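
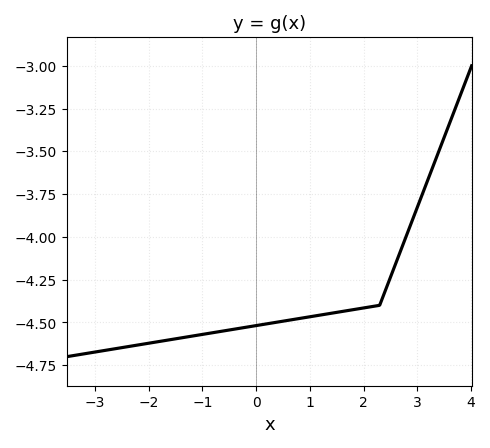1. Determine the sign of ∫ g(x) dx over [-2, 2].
negative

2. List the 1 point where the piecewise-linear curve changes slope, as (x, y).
(2.3, -4.4)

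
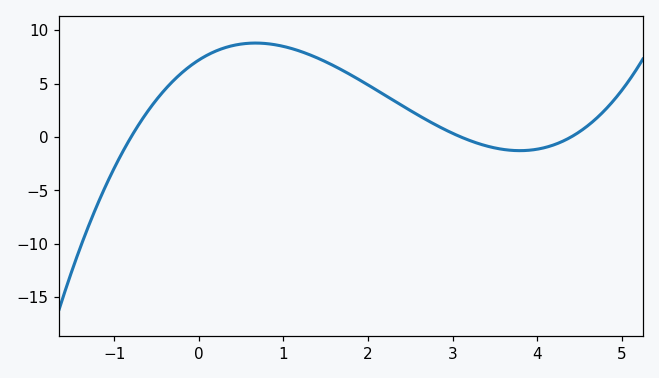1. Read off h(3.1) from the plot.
0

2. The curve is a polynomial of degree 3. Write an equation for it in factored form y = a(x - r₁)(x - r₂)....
y = 0.66(x + 0.8)(x - 3.1)(x - 4.4)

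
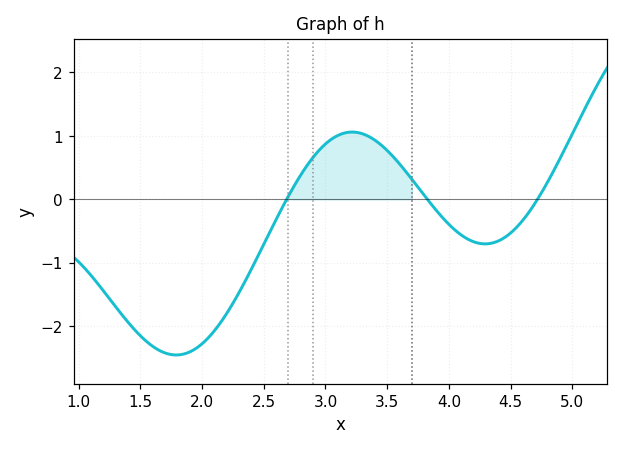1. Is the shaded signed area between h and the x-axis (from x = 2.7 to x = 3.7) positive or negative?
positive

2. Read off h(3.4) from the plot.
0.933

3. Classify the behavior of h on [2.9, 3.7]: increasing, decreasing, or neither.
neither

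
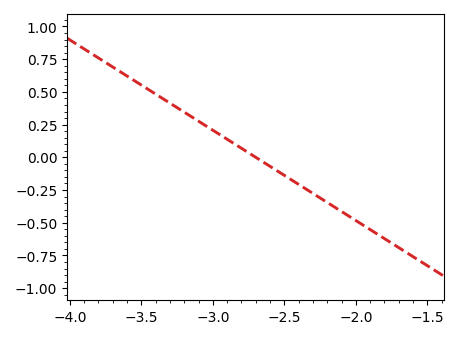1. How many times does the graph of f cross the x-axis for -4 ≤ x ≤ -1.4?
1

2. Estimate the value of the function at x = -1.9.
-0.552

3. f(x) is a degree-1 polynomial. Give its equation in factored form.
y = -0.69(x + 2.7)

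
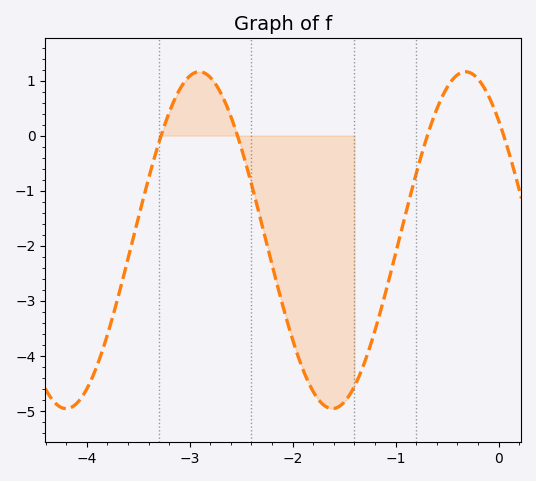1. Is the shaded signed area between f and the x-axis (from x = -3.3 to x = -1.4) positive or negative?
negative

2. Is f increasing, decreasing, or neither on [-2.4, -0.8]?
neither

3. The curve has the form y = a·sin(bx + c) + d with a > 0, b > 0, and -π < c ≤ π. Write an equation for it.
y = 3.06sin(2.4x + 2.4) - 1.9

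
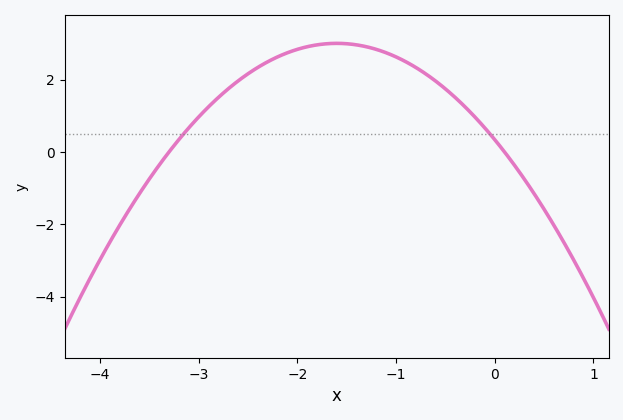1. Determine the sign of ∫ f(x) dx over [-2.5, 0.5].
positive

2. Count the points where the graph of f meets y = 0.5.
2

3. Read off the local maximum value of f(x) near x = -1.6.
3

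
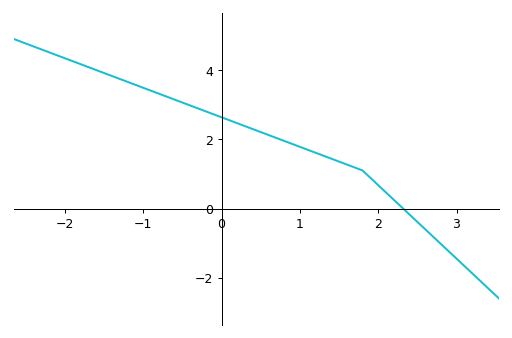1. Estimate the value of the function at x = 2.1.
0.5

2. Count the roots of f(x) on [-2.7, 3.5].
1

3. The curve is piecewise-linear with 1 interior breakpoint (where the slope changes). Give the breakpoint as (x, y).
(1.8, 1.1)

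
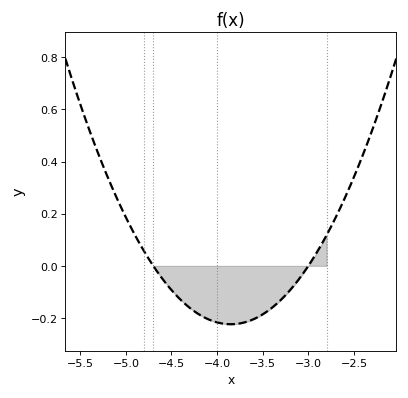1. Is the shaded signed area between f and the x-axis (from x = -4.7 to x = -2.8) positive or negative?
negative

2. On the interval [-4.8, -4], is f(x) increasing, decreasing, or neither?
decreasing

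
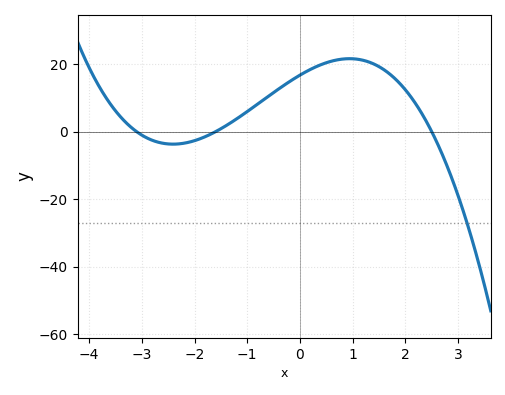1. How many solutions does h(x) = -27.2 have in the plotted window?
1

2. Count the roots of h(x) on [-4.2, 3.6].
3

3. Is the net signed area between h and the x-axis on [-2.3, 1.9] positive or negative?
positive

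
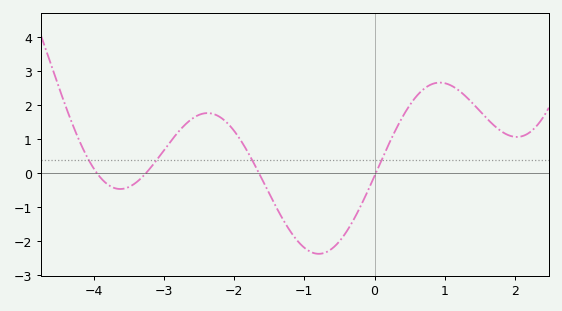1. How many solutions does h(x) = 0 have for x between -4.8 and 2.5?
4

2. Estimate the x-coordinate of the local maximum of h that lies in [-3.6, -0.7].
-2.38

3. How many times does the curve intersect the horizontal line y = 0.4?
4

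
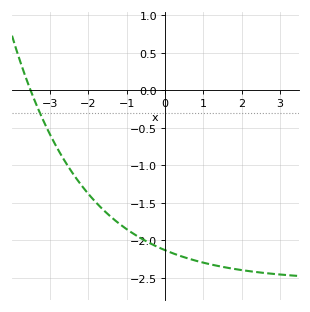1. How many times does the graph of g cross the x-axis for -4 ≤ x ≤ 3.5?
1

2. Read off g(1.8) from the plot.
-2.4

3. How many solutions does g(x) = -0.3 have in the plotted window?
1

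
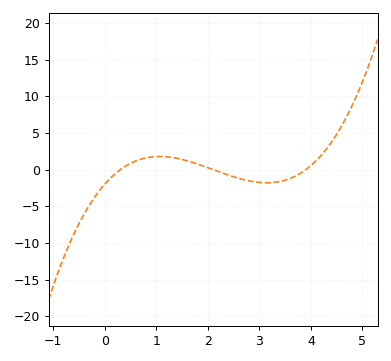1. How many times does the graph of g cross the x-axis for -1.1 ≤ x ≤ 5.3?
3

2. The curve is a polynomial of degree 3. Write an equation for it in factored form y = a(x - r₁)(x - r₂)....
y = 0.8(x - 0.3)(x - 2.1)(x - 3.9)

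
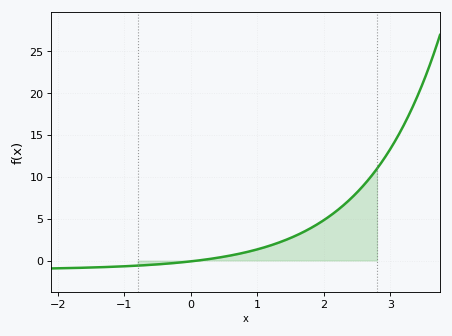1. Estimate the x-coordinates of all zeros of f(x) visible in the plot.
0.1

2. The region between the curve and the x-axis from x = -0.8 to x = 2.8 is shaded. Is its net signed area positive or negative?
positive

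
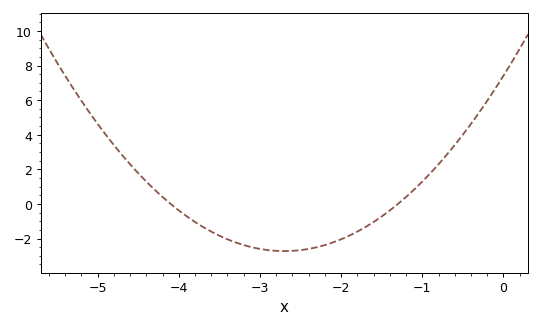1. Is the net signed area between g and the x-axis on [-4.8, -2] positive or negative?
negative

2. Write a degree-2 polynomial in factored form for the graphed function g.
y = 1.39(x + 4.1)(x + 1.3)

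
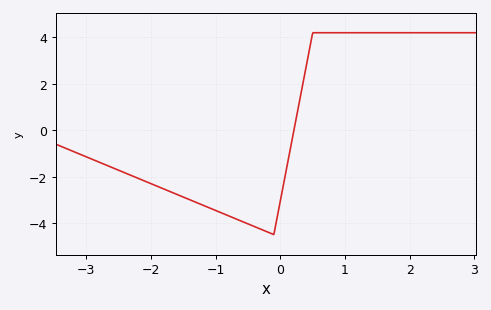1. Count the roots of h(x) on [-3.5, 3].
1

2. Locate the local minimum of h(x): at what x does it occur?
-0.1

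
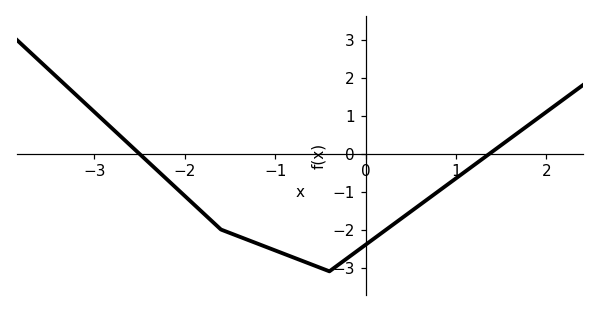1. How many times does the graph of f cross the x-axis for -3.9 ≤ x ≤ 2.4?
2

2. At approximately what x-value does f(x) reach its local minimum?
-0.4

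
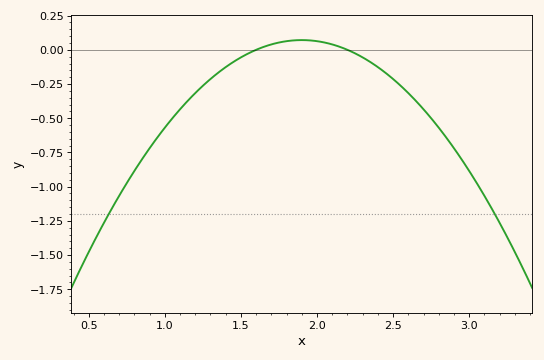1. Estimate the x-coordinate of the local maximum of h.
1.9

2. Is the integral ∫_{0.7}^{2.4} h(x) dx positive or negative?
negative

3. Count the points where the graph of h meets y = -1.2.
2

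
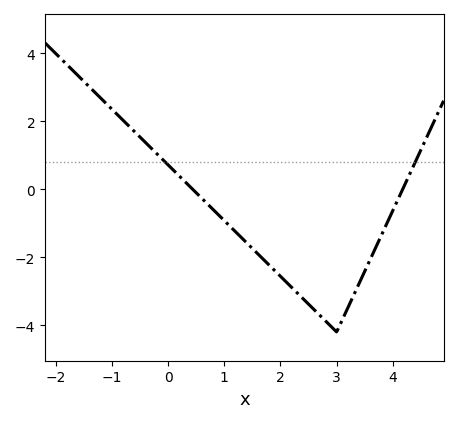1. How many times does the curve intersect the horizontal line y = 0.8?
2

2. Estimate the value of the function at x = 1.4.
-1.6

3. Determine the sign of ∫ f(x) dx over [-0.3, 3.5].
negative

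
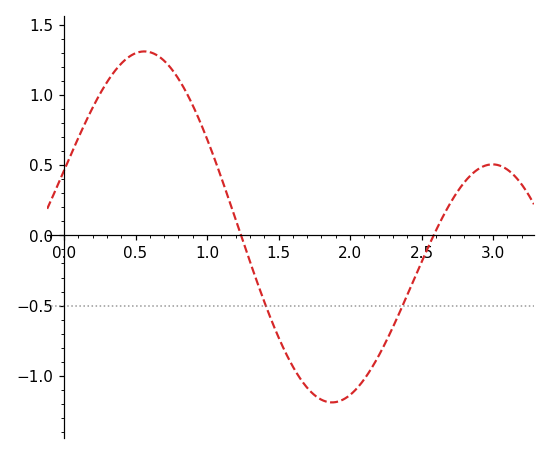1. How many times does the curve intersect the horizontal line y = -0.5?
2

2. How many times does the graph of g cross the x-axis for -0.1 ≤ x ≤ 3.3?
2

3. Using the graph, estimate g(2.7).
0.25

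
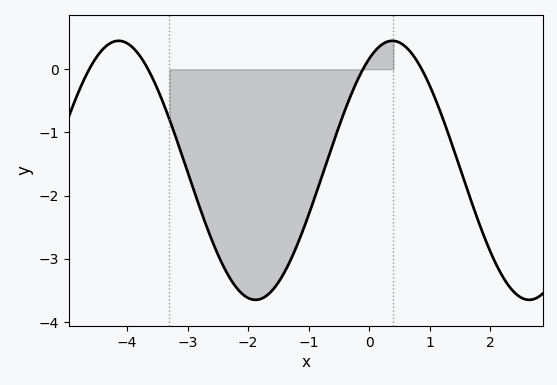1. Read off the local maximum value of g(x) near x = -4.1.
0.4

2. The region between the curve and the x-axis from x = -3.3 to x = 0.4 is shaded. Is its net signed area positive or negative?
negative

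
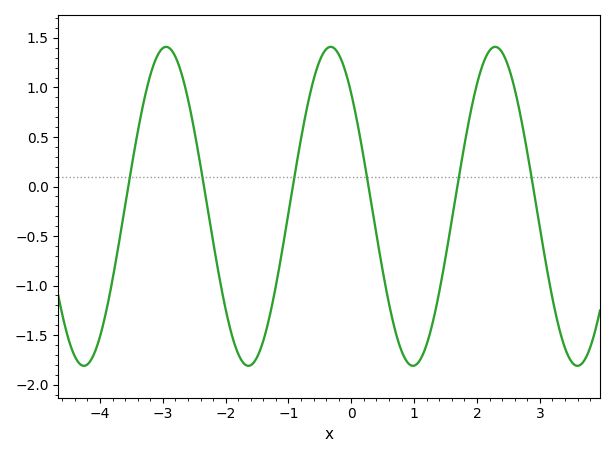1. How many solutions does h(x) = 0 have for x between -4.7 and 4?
6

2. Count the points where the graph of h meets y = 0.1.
6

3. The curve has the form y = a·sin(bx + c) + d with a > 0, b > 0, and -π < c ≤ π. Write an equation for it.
y = 1.61sin(2.4x + 2.36) - 0.2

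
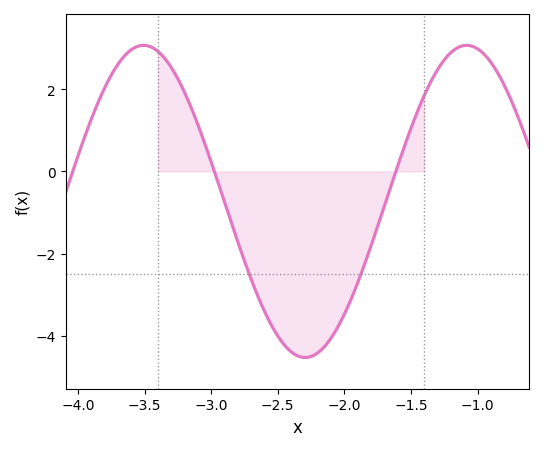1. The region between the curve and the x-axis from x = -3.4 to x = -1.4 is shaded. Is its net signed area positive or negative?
negative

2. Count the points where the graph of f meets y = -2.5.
2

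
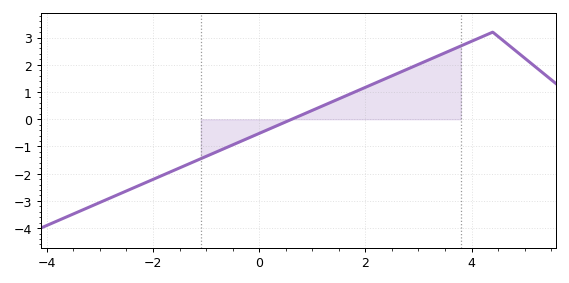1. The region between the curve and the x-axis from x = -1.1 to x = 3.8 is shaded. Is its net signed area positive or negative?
positive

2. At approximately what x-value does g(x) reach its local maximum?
4.4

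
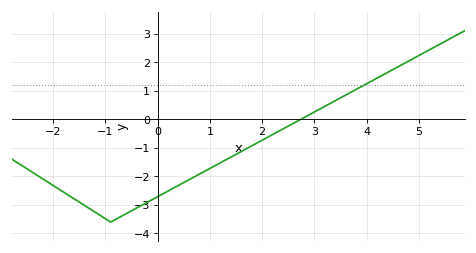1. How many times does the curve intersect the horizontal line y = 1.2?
1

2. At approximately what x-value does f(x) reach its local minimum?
-1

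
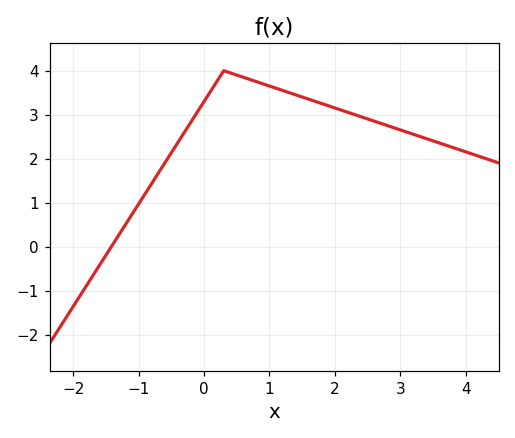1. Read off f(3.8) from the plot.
2.3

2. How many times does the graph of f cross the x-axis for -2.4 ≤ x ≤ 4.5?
1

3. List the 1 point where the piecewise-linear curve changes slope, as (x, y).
(0.3, 4)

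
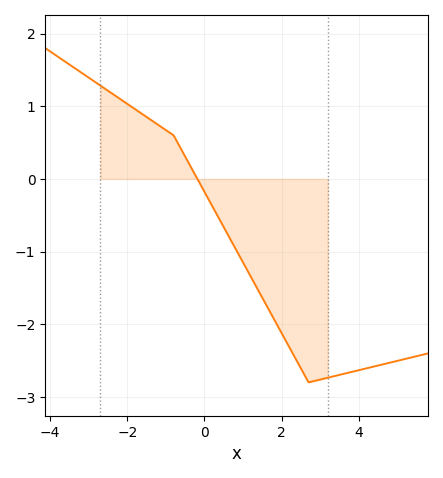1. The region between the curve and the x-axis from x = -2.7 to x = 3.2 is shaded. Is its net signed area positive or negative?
negative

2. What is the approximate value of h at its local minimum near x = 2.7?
-2.8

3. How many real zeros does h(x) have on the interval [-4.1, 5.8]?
1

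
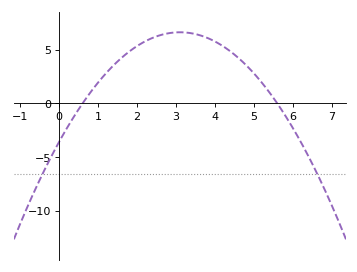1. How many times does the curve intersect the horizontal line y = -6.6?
2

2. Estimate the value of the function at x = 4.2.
5.5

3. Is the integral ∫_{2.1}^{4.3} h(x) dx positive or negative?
positive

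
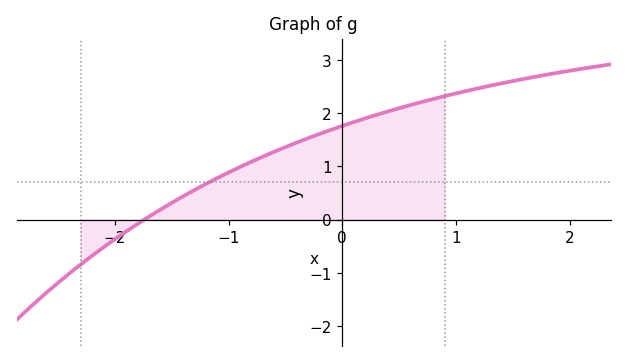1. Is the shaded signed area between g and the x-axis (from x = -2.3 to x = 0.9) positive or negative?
positive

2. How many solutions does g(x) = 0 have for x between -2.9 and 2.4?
1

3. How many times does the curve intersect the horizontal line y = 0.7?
1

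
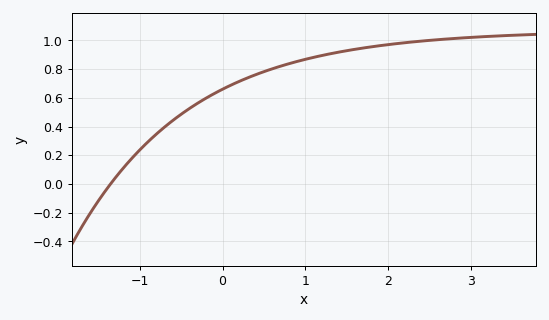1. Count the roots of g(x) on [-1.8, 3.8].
1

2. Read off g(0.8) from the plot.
0.84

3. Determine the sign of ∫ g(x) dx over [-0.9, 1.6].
positive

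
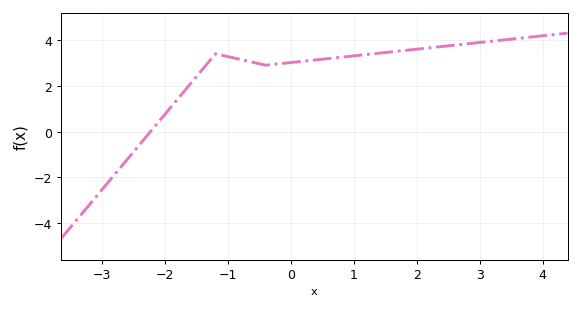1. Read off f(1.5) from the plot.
3.46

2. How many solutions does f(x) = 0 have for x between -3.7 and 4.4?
1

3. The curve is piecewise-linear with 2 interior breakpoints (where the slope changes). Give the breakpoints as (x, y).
(-1.2, 3.4); (-0.4, 2.9)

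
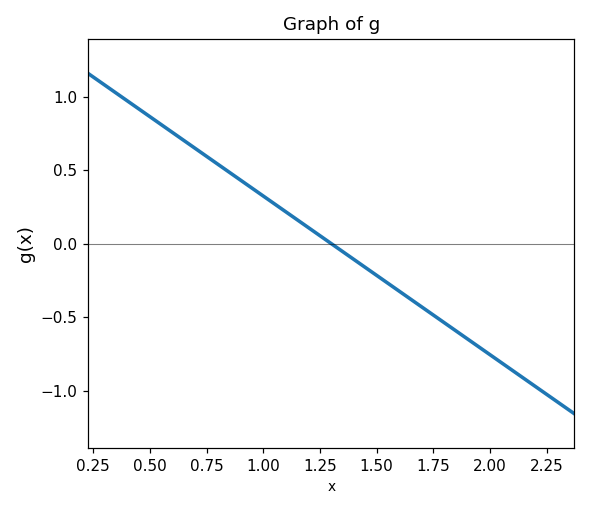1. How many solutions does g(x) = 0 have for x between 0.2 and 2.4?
1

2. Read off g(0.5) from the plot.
0.864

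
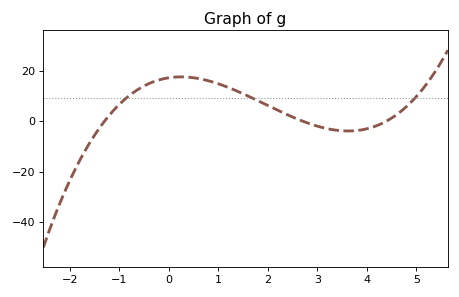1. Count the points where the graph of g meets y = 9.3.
3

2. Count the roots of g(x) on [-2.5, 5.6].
3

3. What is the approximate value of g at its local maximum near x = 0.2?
17.5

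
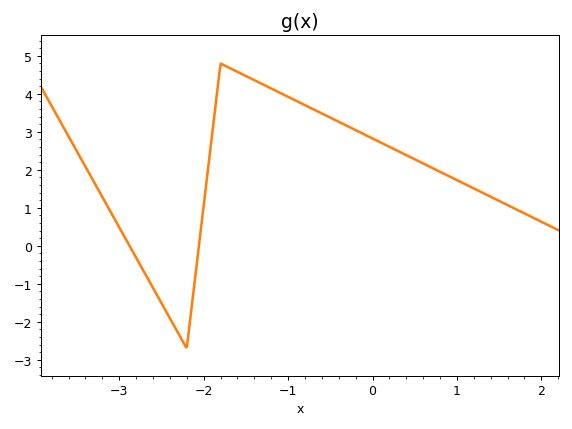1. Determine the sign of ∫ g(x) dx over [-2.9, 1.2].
positive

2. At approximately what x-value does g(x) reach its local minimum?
-2.2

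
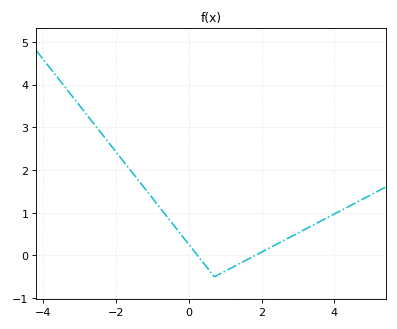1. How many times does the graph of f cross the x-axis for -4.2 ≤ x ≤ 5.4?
2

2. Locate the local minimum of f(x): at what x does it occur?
0.703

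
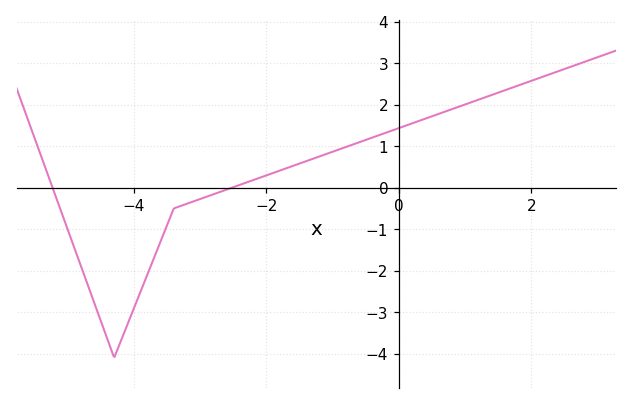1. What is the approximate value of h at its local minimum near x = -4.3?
-4.1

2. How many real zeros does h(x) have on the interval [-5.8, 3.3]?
2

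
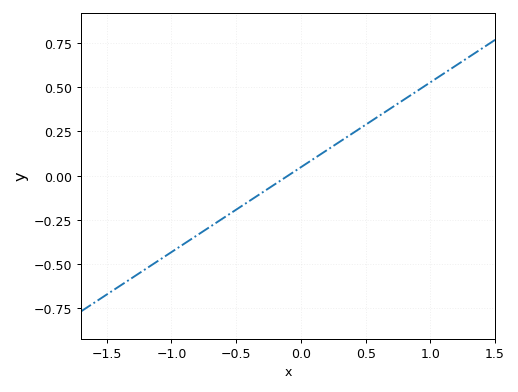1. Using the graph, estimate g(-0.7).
-0.28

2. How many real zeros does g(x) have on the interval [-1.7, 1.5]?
1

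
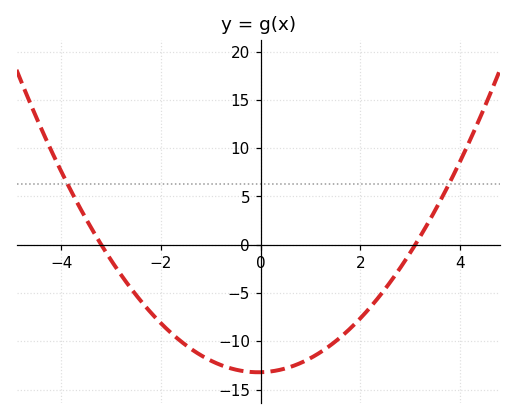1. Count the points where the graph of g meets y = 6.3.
2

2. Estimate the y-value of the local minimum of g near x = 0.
-13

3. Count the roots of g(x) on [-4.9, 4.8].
2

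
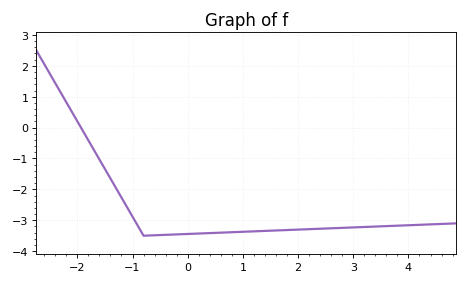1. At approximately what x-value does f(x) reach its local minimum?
-0.8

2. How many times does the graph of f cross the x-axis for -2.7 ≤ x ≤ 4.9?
1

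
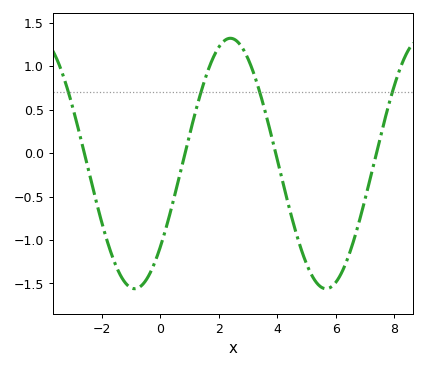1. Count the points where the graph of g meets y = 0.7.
4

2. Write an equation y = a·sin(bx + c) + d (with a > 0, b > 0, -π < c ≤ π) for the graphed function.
y = 1.44sin(0.96x - 0.73) - 0.12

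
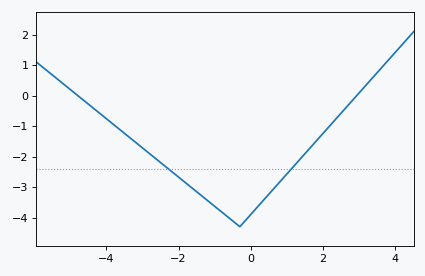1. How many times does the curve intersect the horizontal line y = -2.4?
2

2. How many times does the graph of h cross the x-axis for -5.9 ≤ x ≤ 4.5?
2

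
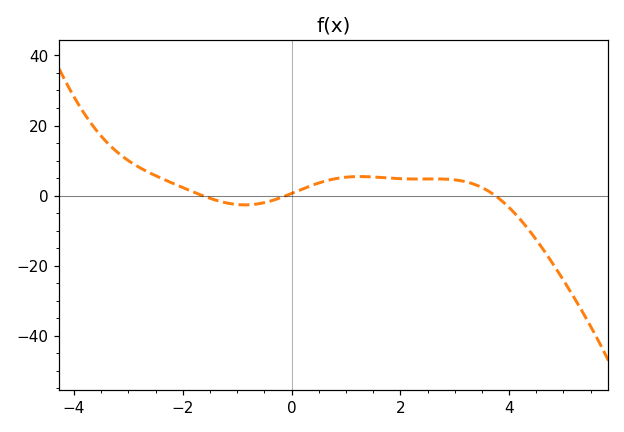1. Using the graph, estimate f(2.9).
4.62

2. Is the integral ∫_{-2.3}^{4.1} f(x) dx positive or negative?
positive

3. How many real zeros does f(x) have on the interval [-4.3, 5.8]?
3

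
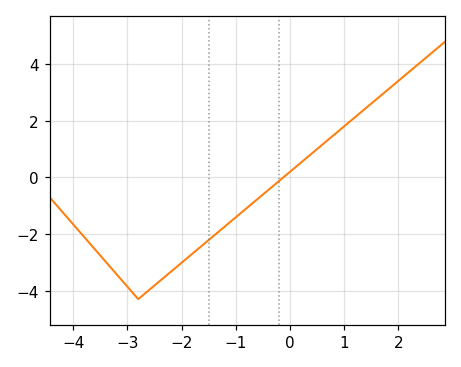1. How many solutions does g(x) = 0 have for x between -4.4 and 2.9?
1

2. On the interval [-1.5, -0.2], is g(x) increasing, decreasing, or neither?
increasing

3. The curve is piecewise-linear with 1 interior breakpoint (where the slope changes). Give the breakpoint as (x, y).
(-2.8, -4.3)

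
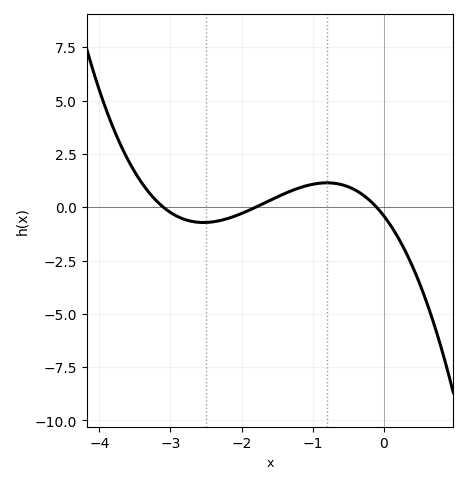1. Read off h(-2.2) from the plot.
-0.6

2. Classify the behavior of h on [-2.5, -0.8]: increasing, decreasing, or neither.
increasing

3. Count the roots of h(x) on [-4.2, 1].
3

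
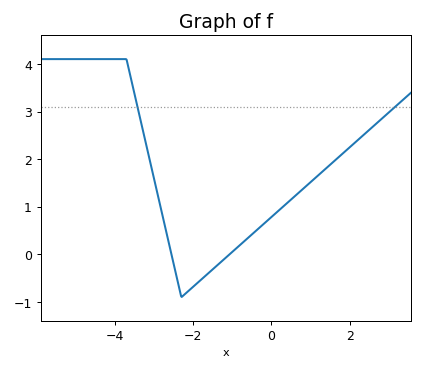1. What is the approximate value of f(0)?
0.8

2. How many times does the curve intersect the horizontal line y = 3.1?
2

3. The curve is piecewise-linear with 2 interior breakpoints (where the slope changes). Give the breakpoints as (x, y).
(-3.7, 4.1); (-2.3, -0.9)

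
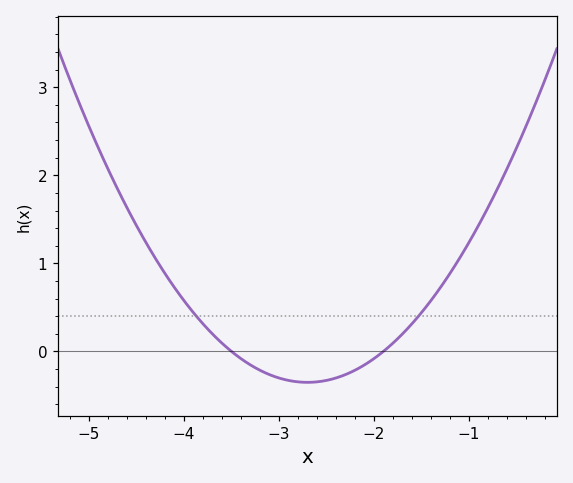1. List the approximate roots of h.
-3.5, -1.9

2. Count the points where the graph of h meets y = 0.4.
2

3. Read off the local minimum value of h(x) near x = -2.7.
-0.352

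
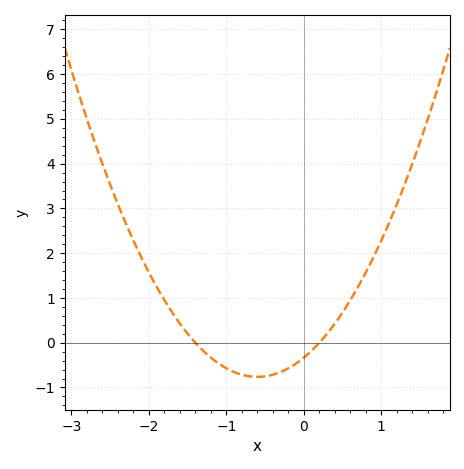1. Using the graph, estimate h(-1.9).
1.25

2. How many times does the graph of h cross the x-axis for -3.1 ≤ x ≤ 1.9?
2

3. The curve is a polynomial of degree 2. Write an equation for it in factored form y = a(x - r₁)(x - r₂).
y = 1.19(x + 1.4)(x - 0.2)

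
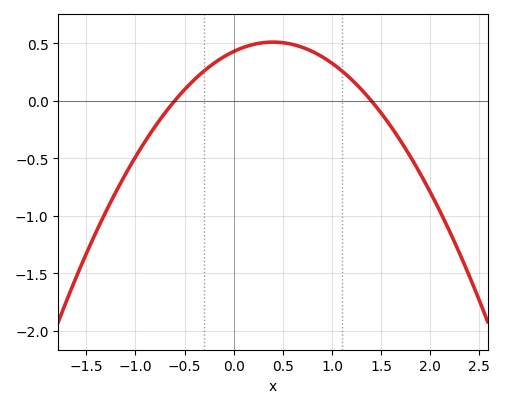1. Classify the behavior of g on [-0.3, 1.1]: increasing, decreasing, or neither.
neither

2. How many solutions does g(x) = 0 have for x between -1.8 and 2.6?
2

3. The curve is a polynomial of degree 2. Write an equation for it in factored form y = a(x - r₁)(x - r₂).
y = -0.51(x + 0.6)(x - 1.4)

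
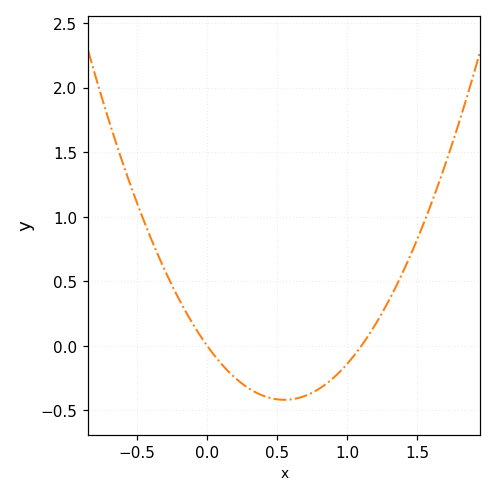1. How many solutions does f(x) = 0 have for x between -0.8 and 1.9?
2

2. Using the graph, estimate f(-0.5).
1.1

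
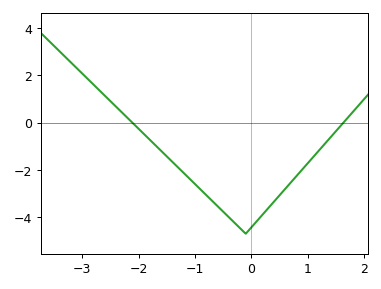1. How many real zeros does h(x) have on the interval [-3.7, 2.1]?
2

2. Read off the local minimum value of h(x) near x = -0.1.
-4.6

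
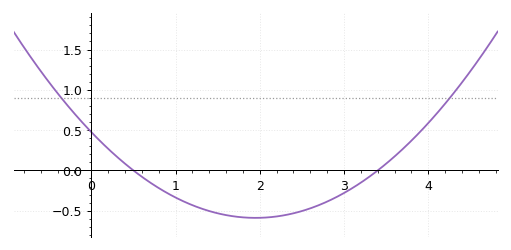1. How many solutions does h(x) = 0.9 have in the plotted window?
2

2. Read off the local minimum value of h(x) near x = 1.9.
-0.6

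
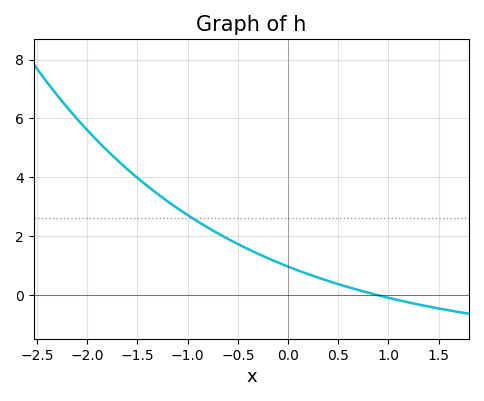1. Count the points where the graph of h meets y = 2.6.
1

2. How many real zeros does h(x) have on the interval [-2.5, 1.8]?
1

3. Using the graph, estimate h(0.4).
0.471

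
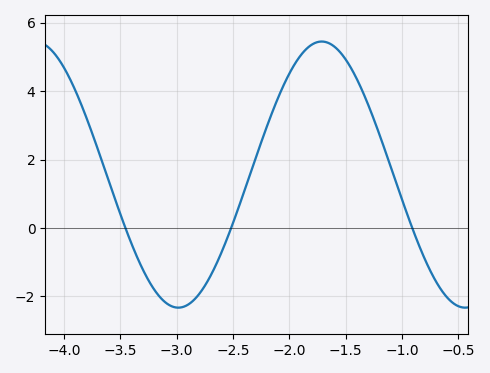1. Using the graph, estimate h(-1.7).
5.4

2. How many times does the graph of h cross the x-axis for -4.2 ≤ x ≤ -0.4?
3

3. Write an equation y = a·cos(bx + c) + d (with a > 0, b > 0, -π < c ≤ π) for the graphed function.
y = 3.89cos(2.5x - 2.1) + 1.56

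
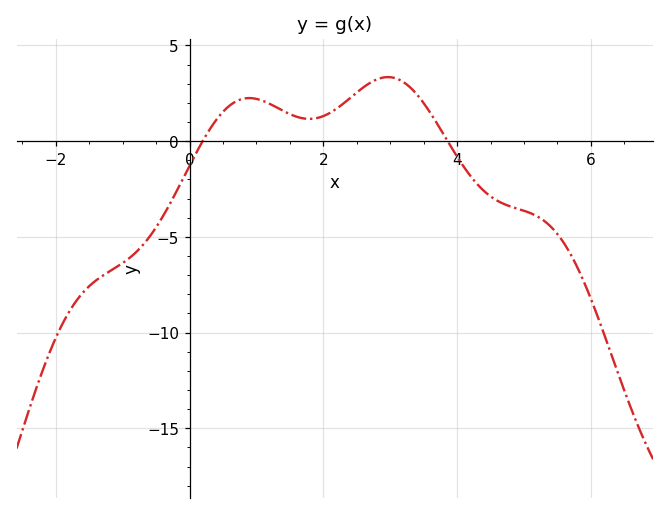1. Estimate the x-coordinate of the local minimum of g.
1.8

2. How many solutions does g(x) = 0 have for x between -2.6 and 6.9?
2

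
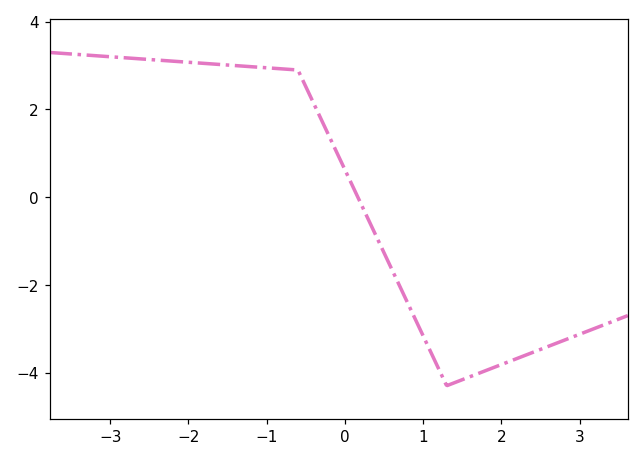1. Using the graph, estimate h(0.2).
-0.2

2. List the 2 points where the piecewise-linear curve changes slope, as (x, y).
(-0.6, 2.9); (1.3, -4.3)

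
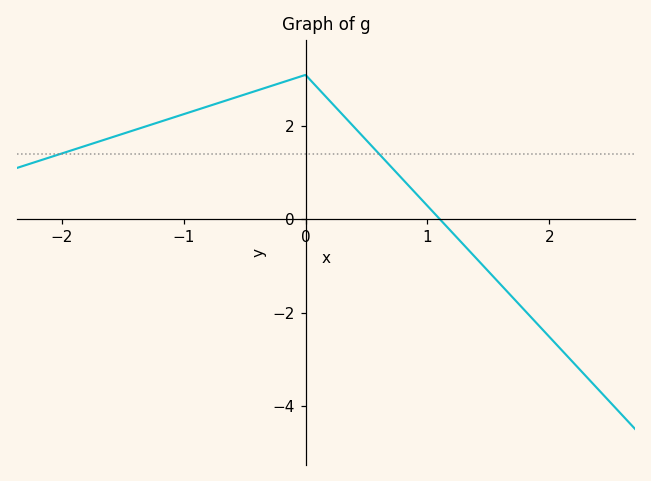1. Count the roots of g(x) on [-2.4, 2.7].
1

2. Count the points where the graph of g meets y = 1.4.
2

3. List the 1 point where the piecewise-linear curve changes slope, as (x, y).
(0, 3.1)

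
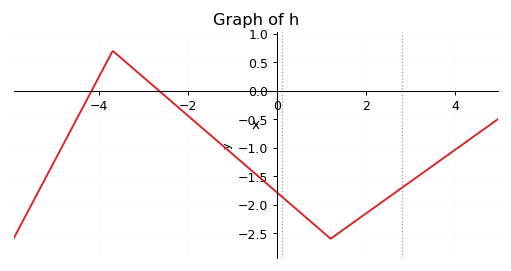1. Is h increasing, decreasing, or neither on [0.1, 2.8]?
neither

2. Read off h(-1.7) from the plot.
-0.65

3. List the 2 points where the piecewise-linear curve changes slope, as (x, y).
(-3.7, 0.7); (1.2, -2.6)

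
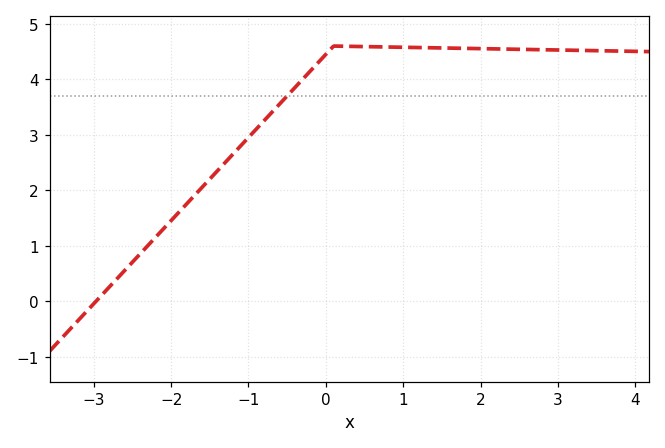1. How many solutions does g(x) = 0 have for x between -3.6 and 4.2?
1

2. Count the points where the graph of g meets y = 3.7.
1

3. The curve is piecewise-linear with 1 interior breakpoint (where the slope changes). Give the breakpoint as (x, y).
(0.1, 4.6)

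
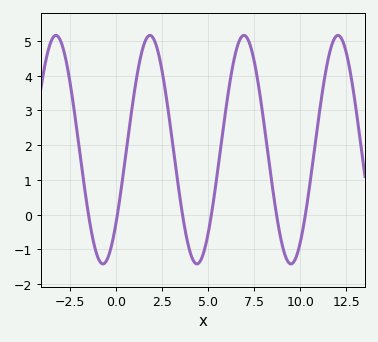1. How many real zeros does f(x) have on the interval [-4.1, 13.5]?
6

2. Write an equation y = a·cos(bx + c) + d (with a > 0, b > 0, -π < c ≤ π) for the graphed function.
y = 3.29cos(1.2x - 2.3) + 1.87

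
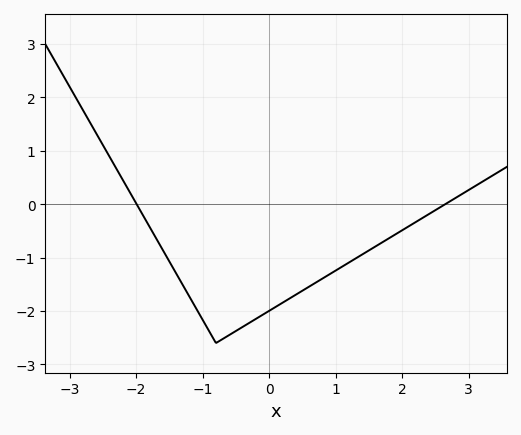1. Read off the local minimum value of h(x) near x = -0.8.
-2.6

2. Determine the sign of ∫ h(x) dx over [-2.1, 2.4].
negative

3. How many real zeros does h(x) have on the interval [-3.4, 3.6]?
2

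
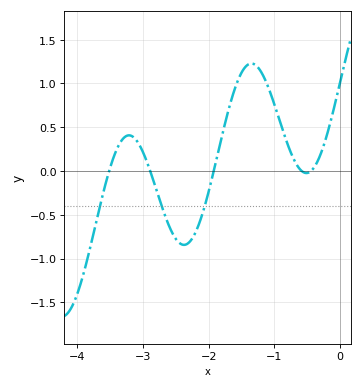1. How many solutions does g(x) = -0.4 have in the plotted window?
3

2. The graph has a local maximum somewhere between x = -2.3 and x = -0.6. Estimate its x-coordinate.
-1.35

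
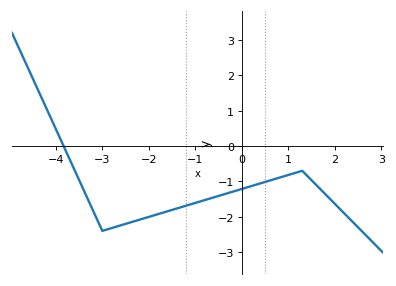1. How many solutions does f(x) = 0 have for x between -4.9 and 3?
1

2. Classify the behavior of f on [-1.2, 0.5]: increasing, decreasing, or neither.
increasing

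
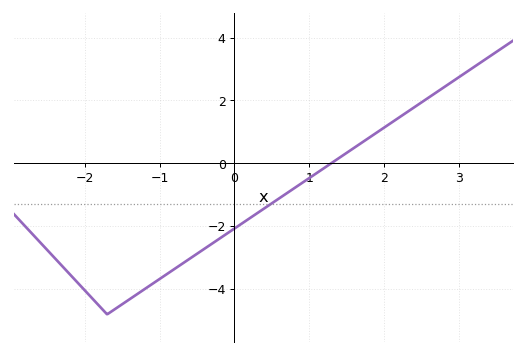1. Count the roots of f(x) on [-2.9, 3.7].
1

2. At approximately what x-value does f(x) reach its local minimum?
-1.7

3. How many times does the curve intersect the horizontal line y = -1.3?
1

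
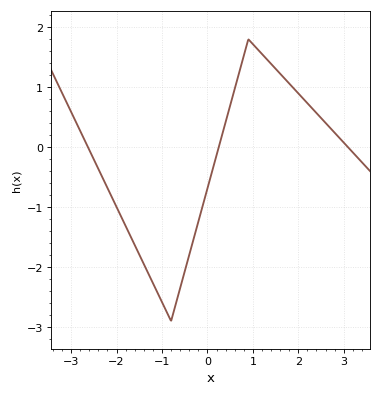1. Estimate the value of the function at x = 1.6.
1.23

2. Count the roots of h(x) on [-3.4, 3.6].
3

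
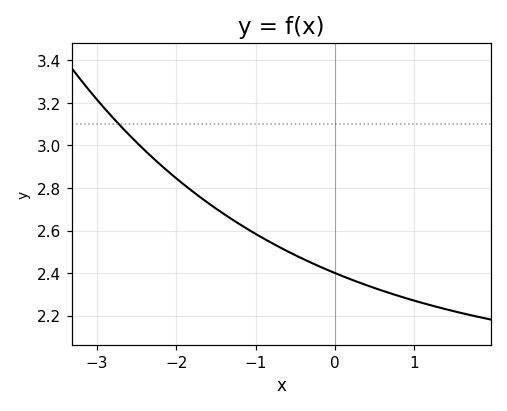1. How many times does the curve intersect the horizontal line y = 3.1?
1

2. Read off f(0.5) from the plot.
2.33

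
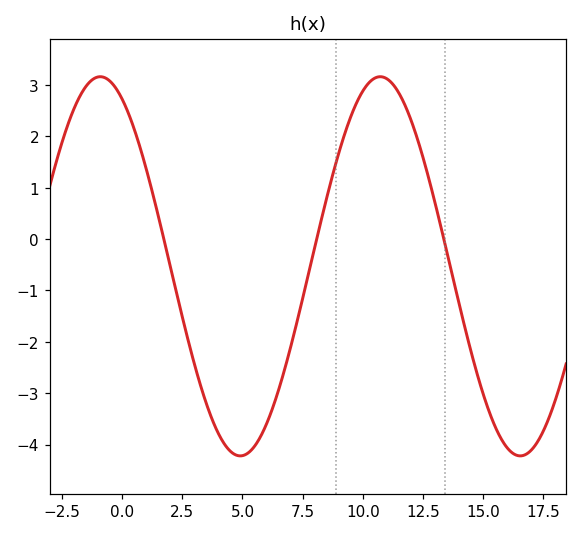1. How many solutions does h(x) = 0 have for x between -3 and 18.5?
3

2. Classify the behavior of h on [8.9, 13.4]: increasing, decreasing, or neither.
neither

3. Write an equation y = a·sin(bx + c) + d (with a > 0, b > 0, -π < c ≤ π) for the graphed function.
y = 3.69sin(0.54x + 2.1) - 0.53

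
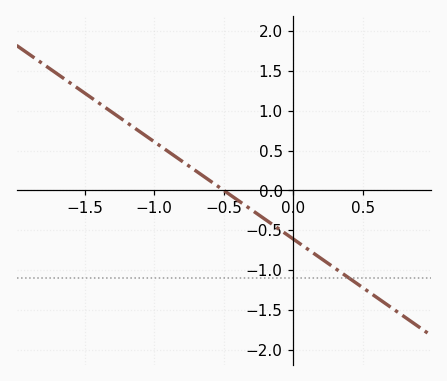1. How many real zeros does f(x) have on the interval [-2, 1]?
1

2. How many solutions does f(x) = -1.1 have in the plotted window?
1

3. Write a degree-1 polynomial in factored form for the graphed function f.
y = -1.22(x + 0.5)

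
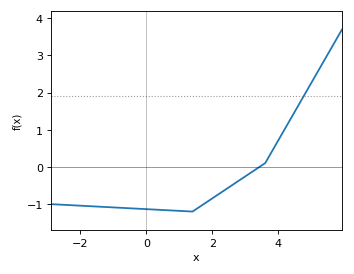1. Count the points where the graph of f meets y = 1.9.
1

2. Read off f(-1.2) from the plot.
-1.08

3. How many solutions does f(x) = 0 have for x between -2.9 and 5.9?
1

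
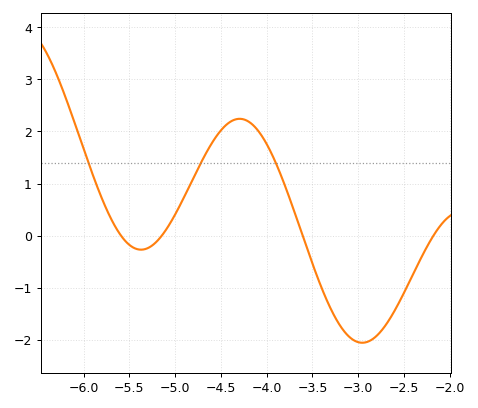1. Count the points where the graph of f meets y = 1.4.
3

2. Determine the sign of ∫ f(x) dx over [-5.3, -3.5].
positive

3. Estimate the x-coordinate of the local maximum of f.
-4.29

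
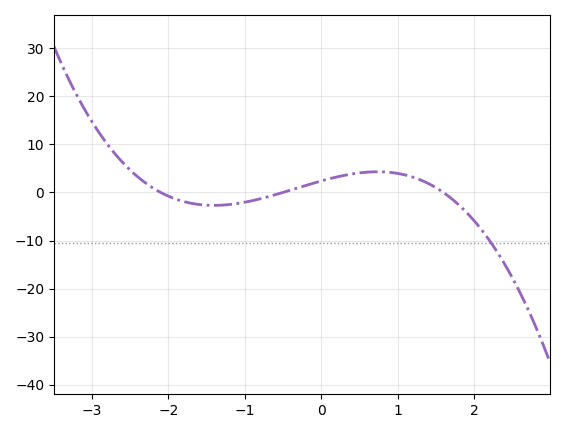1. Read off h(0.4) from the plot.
3.83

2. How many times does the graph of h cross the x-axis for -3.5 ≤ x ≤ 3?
3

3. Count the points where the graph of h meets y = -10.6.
1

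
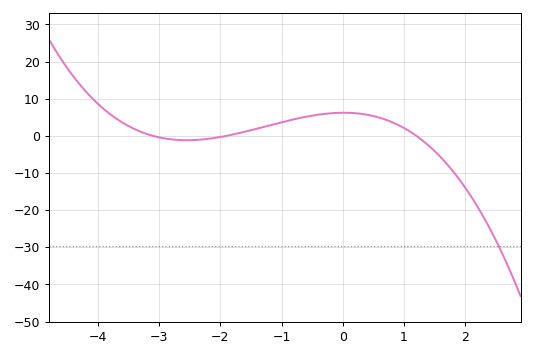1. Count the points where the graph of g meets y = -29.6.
1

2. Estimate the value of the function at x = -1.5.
2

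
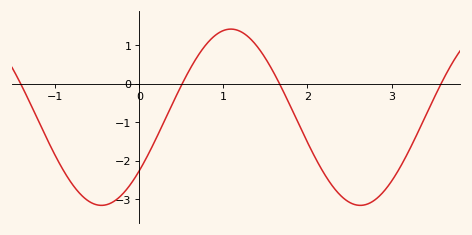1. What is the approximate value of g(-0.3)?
-3.05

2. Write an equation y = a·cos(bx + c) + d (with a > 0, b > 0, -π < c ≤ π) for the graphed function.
y = 2.29cos(2.04x - 2.22) - 0.87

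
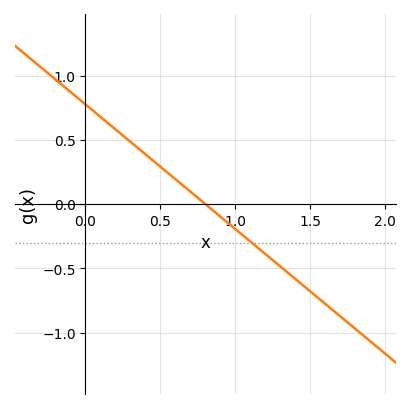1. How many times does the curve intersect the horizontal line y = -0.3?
1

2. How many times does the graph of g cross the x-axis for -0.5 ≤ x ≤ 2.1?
1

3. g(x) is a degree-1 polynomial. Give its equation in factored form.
y = -0.97(x - 0.8)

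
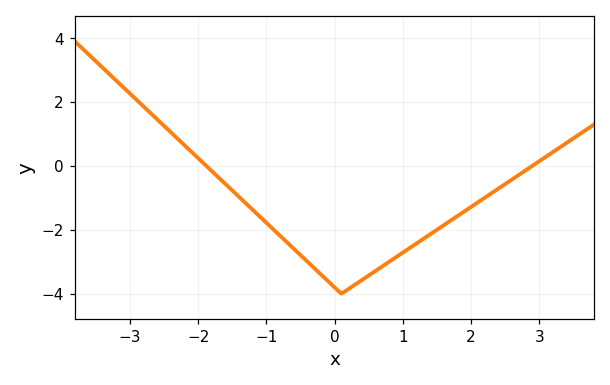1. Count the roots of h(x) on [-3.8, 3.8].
2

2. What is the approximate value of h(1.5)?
-2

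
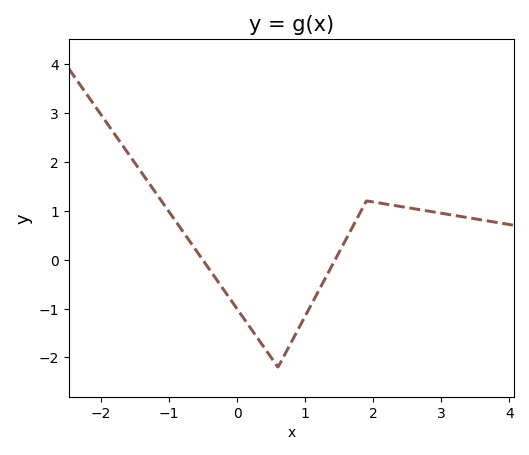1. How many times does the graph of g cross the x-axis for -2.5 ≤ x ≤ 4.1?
2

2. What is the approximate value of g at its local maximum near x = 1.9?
1.2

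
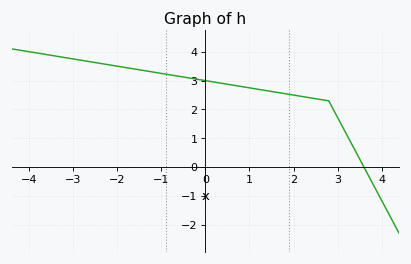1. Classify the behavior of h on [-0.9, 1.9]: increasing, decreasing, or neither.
decreasing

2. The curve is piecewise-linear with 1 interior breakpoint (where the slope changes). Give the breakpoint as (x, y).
(2.8, 2.3)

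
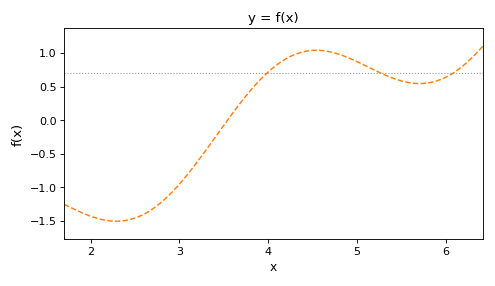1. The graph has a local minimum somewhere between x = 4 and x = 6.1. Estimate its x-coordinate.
5.7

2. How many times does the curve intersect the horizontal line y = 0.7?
3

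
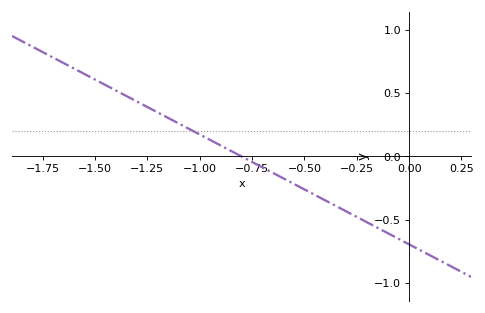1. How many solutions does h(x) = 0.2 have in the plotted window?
1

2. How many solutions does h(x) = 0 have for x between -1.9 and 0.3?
1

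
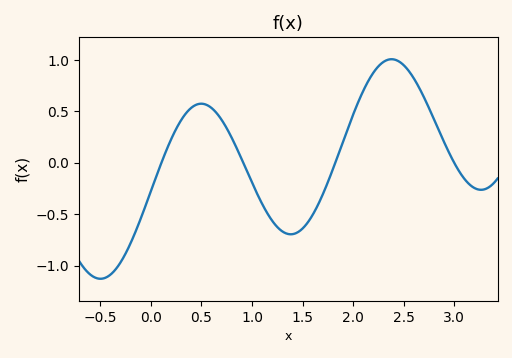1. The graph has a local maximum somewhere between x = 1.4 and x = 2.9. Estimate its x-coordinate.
2.38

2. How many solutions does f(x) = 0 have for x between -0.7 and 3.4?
4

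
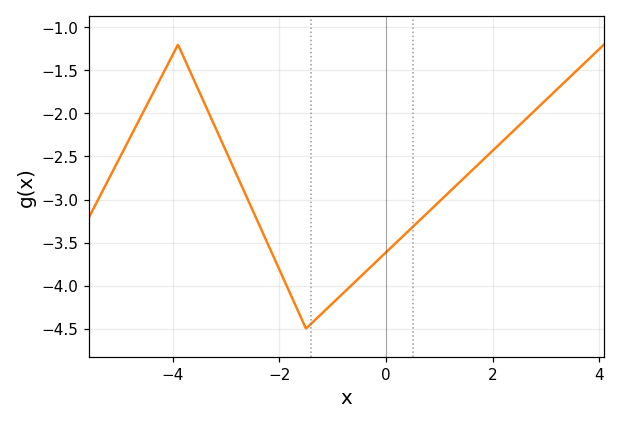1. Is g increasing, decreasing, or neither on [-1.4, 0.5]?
increasing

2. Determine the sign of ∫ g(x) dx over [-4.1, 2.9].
negative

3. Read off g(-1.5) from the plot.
-4.5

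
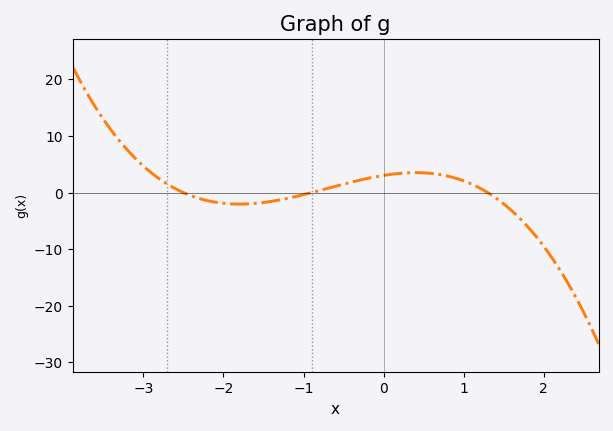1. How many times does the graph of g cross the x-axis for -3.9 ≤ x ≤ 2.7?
3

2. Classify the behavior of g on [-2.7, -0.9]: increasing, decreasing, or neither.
neither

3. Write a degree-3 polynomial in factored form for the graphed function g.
y = -1.04(x + 2.5)(x + 0.9)(x - 1.3)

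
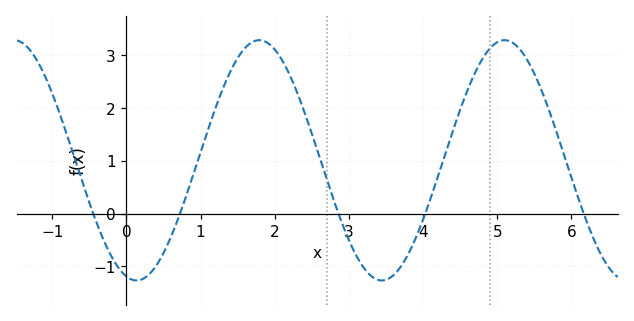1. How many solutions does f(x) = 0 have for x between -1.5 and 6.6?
5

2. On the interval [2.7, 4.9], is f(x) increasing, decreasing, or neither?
neither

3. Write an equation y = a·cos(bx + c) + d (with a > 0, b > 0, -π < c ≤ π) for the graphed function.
y = 2.28cos(1.9x + 2.88) + 1.01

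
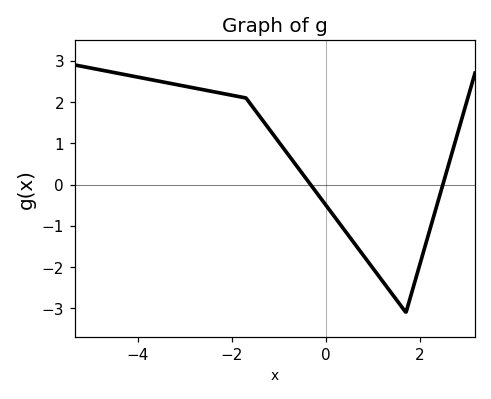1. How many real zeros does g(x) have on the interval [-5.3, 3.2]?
2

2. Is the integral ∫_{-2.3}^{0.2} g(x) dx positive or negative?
positive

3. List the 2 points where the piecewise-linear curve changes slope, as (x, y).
(-1.7, 2.1); (1.7, -3.1)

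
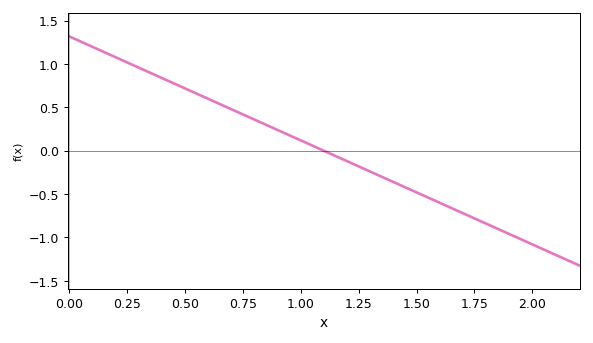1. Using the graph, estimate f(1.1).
0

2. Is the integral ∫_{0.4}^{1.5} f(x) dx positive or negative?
positive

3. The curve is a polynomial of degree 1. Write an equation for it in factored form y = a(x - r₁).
y = -1.2(x - 1.1)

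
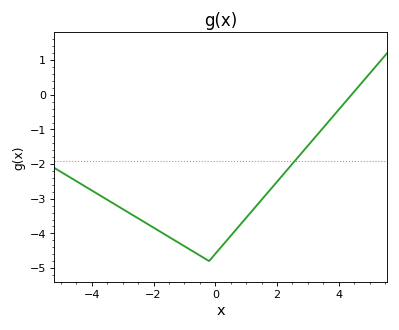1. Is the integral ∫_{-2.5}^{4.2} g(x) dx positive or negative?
negative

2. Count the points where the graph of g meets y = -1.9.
1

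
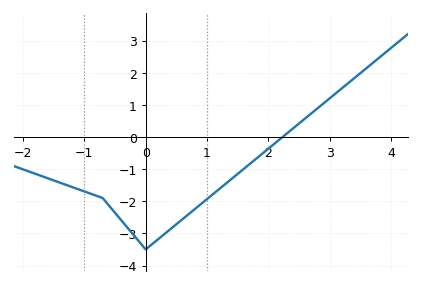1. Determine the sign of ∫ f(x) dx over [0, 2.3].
negative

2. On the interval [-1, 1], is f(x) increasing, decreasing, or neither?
neither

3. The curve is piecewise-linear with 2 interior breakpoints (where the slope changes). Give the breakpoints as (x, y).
(-0.7, -1.9); (0, -3.5)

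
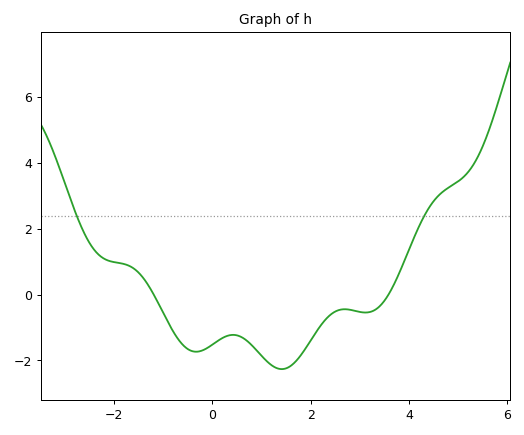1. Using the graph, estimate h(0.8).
-1.6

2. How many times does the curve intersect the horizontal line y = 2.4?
2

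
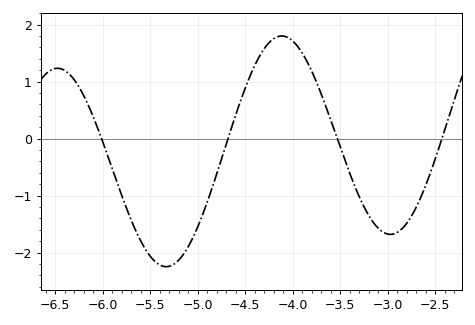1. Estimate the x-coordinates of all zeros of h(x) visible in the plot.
-6.01, -4.68, -3.53, -2.43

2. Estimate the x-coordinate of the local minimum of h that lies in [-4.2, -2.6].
-2.97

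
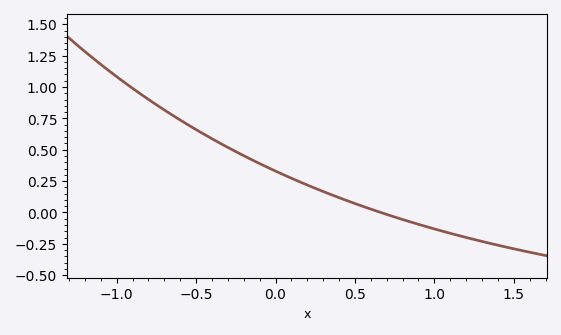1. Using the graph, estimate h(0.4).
0.118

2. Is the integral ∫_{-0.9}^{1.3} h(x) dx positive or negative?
positive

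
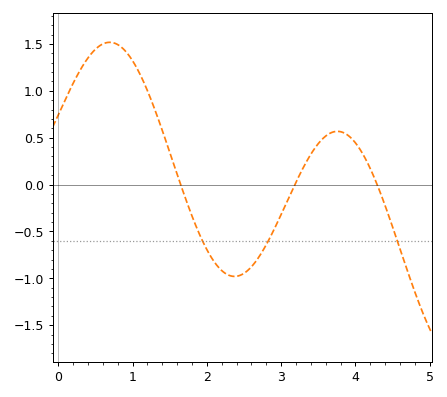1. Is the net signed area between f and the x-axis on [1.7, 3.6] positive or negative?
negative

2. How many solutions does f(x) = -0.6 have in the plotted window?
3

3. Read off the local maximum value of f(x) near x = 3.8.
0.568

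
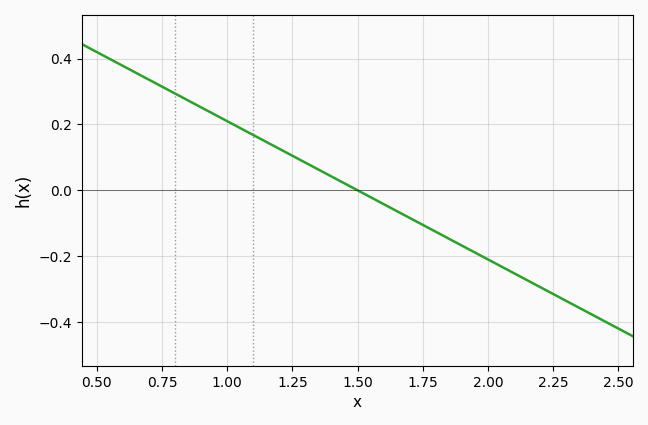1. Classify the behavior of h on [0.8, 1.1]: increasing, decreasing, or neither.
decreasing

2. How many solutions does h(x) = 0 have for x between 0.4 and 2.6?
1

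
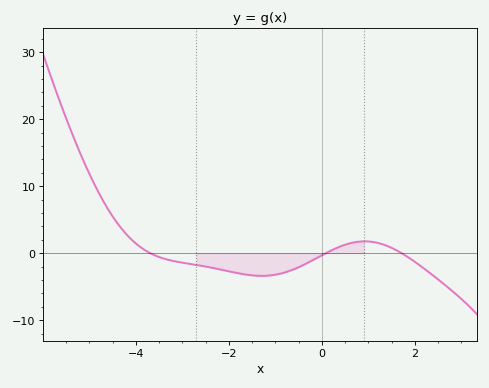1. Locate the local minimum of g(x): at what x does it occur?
-1.29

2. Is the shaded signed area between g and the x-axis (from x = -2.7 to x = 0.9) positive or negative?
negative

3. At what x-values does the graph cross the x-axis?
-3.69, 0.084, 1.71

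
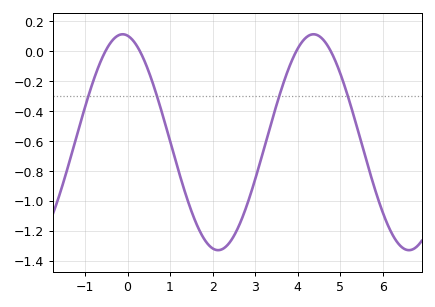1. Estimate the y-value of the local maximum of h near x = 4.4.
0.1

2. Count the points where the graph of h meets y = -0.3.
4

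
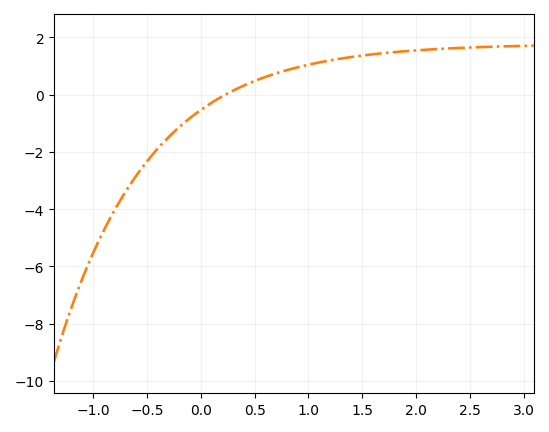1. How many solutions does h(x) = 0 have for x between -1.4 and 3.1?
1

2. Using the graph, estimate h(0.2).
0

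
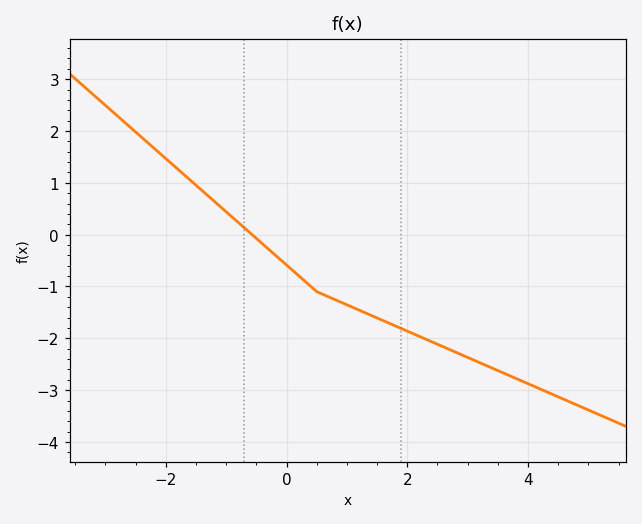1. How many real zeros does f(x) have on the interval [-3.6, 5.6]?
1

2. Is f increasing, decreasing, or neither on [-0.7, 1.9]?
decreasing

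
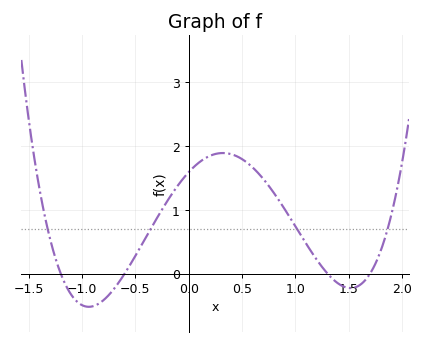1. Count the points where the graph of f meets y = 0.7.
4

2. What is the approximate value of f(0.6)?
1.7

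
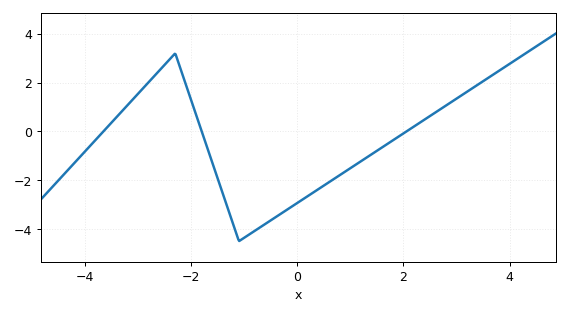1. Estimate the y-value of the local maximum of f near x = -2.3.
3.2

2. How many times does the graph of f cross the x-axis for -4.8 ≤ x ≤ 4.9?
3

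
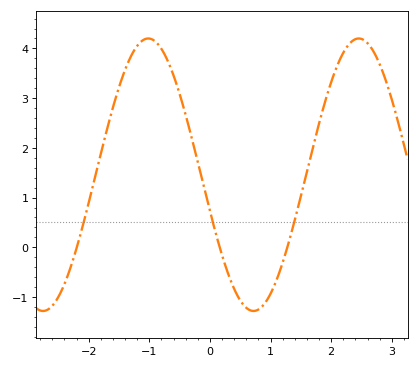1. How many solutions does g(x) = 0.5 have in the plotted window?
3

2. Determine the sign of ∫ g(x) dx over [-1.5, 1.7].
positive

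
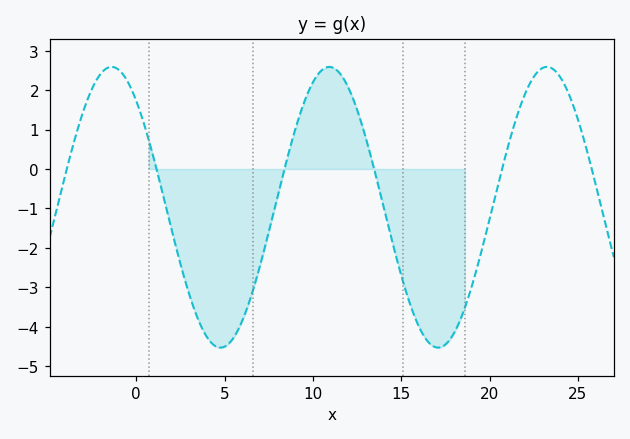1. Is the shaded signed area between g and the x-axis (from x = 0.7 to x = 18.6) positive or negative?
negative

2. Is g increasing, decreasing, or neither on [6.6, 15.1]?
neither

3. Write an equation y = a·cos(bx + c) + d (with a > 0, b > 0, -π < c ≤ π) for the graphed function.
y = 3.56cos(0.51x + 0.71) - 0.97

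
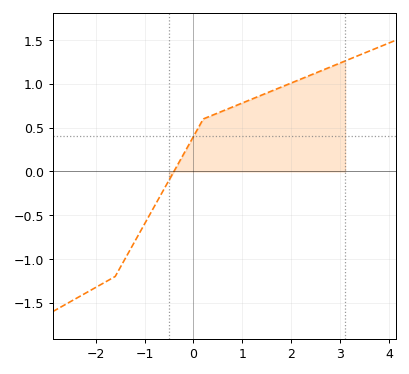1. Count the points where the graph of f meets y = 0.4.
1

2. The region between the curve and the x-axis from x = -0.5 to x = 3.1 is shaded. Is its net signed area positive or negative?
positive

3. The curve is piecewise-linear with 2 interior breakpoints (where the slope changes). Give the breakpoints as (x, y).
(-1.6, -1.2); (0.2, 0.6)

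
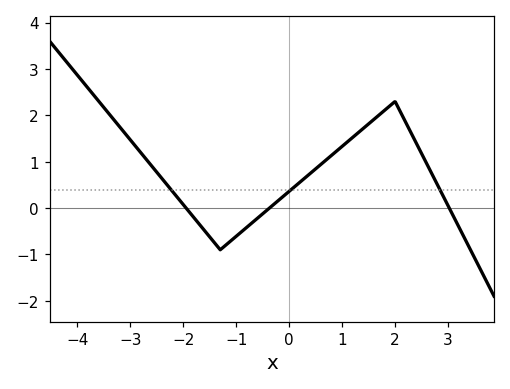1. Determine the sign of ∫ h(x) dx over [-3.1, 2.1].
positive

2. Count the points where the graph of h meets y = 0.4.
3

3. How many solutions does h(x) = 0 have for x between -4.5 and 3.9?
3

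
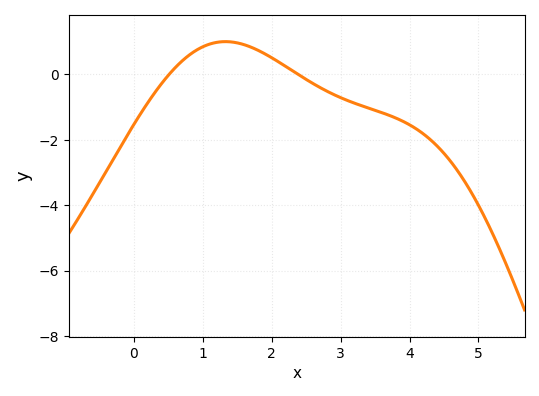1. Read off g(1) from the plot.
0.8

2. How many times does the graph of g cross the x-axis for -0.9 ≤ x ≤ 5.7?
2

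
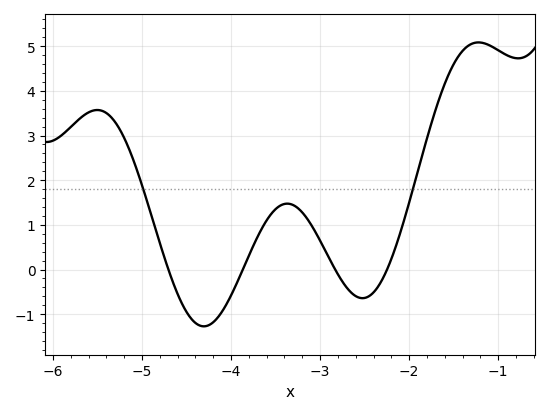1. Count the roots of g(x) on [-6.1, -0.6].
4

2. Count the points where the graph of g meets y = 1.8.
2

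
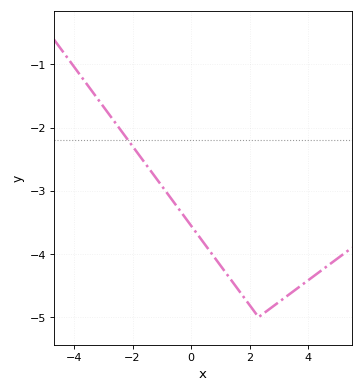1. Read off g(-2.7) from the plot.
-1.9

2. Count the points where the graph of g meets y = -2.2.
1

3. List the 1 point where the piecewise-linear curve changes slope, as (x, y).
(2.3, -5)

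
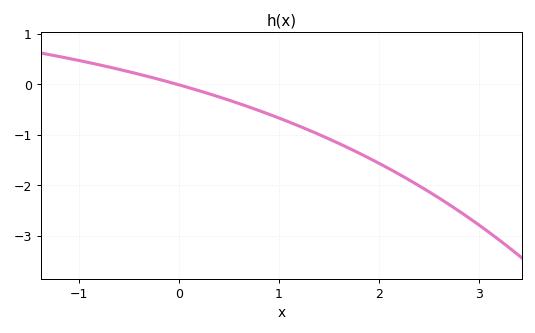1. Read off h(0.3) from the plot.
-0.186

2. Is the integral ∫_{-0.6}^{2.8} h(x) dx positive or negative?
negative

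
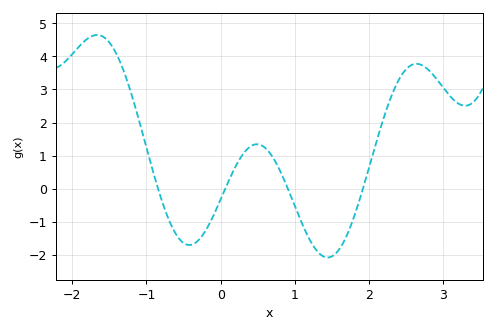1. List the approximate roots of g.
-0.845, 0.062, 0.904, 1.92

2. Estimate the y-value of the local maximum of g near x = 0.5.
1.34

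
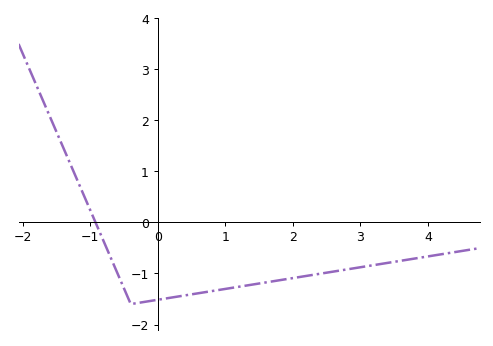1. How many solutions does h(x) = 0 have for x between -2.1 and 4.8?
1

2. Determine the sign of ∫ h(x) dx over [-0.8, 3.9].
negative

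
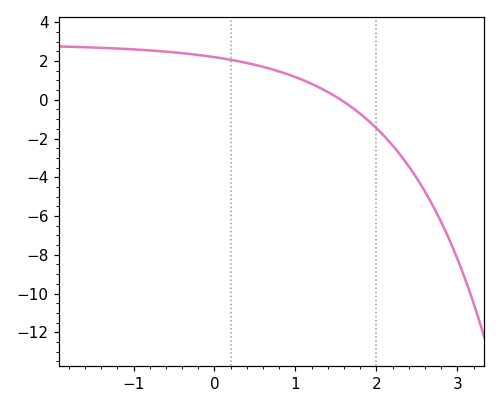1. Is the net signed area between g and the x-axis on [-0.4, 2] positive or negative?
positive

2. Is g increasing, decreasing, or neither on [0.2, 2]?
decreasing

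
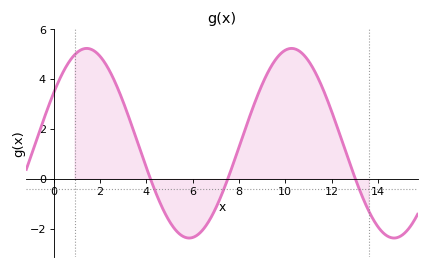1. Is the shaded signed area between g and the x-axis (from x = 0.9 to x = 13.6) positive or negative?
positive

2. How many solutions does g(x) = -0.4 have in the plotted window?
3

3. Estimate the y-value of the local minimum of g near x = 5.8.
-2.4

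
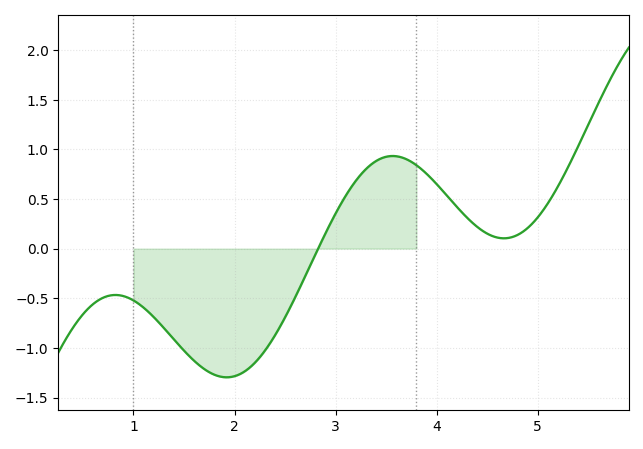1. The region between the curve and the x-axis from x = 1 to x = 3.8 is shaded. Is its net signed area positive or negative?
negative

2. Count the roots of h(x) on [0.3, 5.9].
1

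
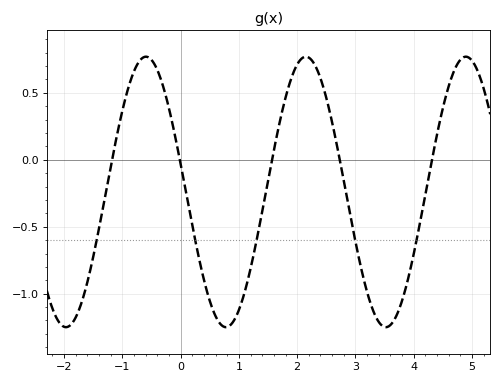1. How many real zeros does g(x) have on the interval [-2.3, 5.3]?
5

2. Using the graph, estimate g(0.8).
-1.25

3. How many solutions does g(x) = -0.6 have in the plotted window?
5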